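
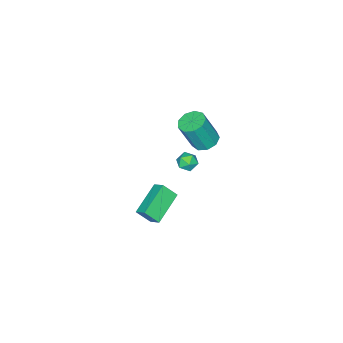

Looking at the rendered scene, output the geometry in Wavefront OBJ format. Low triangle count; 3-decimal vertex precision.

v -1.72 -1.625 0.915
v -1.316 -1.092 0.845
v -0.864 -2.288 0.795
v -0.46 -1.755 0.725
v -0.744 -1.887 1.321
v -1.273 -1.477 1.395
v -0.907 -1.903 0.245
v -1.436 -1.493 0.319
v -0.814 -1.263 0.431
v -0.713 -1.253 1.097
v -1.467 -2.127 0.543
v -1.366 -2.117 1.209
v -4.206 -2.868 -0.396
v -3.554 -3.318 -0.732
v -2.883 -3.802 1.22
v -3.534 -3.352 1.556
v -3.391 -2.759 -0.649
v -2.72 -3.242 1.303
v -3.609 -2.251 -0.448
v -2.938 -2.734 1.504
v -4.107 -2.032 -0.223
v -3.435 -2.515 1.729
v -4.65 -2.204 -0.078
v -3.979 -2.688 1.873
v -4.986 -2.687 -0.083
v -4.314 -3.171 1.869
v -4.956 -3.255 -0.234
v -4.285 -3.739 1.718
v -4.576 -3.642 -0.46
v -3.904 -4.126 1.491
v -4.022 -3.667 -0.657
v -3.35 -4.15 1.295
v 3.641 -0.401 0.101
v 1.797 -0.657 0.885
v 3.754 0.294 0.594
v 1.91 0.039 1.378
v 4.07 -1.039 0.902
v 2.226 -1.294 1.686
v 4.183 -0.343 1.395
v 2.339 -0.599 2.179
f 1 12 6
f 1 6 2
f 1 2 8
f 1 8 11
f 1 11 12
f 2 6 10
f 6 12 5
f 12 11 3
f 11 8 7
f 8 2 9
f 4 10 5
f 4 5 3
f 4 3 7
f 4 7 9
f 4 9 10
f 5 10 6
f 3 5 12
f 7 3 11
f 9 7 8
f 10 9 2
f 14 13 17
f 14 17 15
f 15 17 18
f 15 18 16
f 17 13 19
f 17 19 18
f 18 19 20
f 18 20 16
f 19 13 21
f 19 21 20
f 20 21 22
f 20 22 16
f 21 13 23
f 21 23 22
f 22 23 24
f 22 24 16
f 23 13 25
f 23 25 24
f 24 25 26
f 24 26 16
f 25 13 27
f 25 27 26
f 26 27 28
f 26 28 16
f 27 13 29
f 27 29 28
f 28 29 30
f 28 30 16
f 29 13 31
f 29 31 30
f 30 31 32
f 30 32 16
f 31 13 14
f 31 14 32
f 32 14 15
f 32 15 16
f 34 36 33
f 37 34 33
f 33 36 35
f 35 37 33
f 34 40 36
f 38 34 37
f 38 40 34
f 36 40 35
f 39 37 35
f 35 40 39
f 39 38 37
f 40 38 39



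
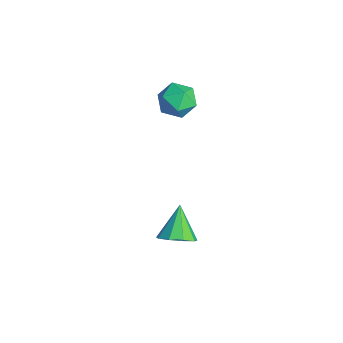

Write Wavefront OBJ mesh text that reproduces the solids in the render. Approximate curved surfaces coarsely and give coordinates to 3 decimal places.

v -3.782 2.901 3.142
v -3.015 3.537 3.769
v -2.465 1.543 2.911
v -1.698 2.179 3.538
v -2.632 1.694 4.066
v -3.446 2.533 4.209
v -2.034 2.547 2.471
v -2.848 3.386 2.614
v -1.935 3.318 3.355
v -2.305 2.792 4.341
v -3.175 2.288 2.339
v -3.545 1.762 3.325
v 1.96 0.715 -3.618
v 2.458 0.102 -2.867
v 0.64 1.405 -2.182
v 2.776 0.775 -2.898
v 2.713 1.42 -3.266
v 2.297 1.735 -3.799
v 1.724 1.573 -4.248
v 1.261 1.008 -4.402
v 1.126 0.307 -4.189
v 1.381 -0.204 -3.709
v 1.907 -0.285 -3.187
f 1 12 6
f 1 6 2
f 1 2 8
f 1 8 11
f 1 11 12
f 2 6 10
f 6 12 5
f 12 11 3
f 11 8 7
f 8 2 9
f 4 10 5
f 4 5 3
f 4 3 7
f 4 7 9
f 4 9 10
f 5 10 6
f 3 5 12
f 7 3 11
f 9 7 8
f 10 9 2
f 14 13 16
f 14 16 15
f 16 13 17
f 16 17 15
f 17 13 18
f 17 18 15
f 18 13 19
f 18 19 15
f 19 13 20
f 19 20 15
f 20 13 21
f 20 21 15
f 21 13 22
f 21 22 15
f 22 13 23
f 22 23 15
f 23 13 14
f 23 14 15



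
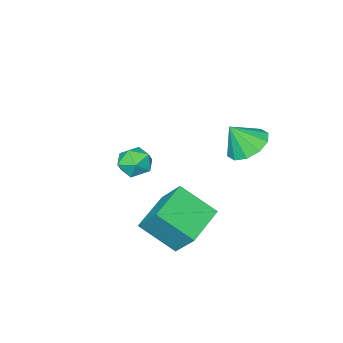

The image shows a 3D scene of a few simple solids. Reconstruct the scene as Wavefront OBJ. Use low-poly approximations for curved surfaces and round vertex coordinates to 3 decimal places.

v -1.536 -2.351 -3.08
v -0.892 -1.68 -3.182
v -0.448 -3.34 -2.718
v 0.196 -2.669 -2.82
v -0.409 -2.631 -2.108
v -1.082 -2.02 -2.332
v -0.258 -3 -3.568
v -0.931 -2.389 -3.792
v -0.102 -2.081 -3.485
v -0.196 -1.853 -2.582
v -1.144 -3.167 -3.318
v -1.238 -2.939 -2.415
v -0.808 1.855 -4.537
v 0.092 0.396 -3.29
v -0.881 3.024 -3.118
v 0.019 1.565 -1.871
v 1.101 2.595 -5.049
v 2.001 1.136 -3.802
v 1.028 3.764 -3.63
v 1.928 2.305 -2.383
v -2.576 2.967 0.439
v -1.846 3.752 0.305
v -1.884 2.533 1.661
v -2.346 3.996 0.674
v -2.934 3.847 0.953
v -3.384 3.361 1.036
v -3.526 2.726 0.89
v -3.305 2.182 0.572
v -2.805 1.938 0.203
v -2.218 2.088 -0.076
v -1.767 2.573 -0.159
v -1.625 3.209 -0.013
f 1 12 6
f 1 6 2
f 1 2 8
f 1 8 11
f 1 11 12
f 2 6 10
f 6 12 5
f 12 11 3
f 11 8 7
f 8 2 9
f 4 10 5
f 4 5 3
f 4 3 7
f 4 7 9
f 4 9 10
f 5 10 6
f 3 5 12
f 7 3 11
f 9 7 8
f 10 9 2
f 14 16 13
f 17 14 13
f 13 16 15
f 15 17 13
f 14 20 16
f 18 14 17
f 18 20 14
f 16 20 15
f 19 17 15
f 15 20 19
f 19 18 17
f 20 18 19
f 22 21 24
f 22 24 23
f 24 21 25
f 24 25 23
f 25 21 26
f 25 26 23
f 26 21 27
f 26 27 23
f 27 21 28
f 27 28 23
f 28 21 29
f 28 29 23
f 29 21 30
f 29 30 23
f 30 21 31
f 30 31 23
f 31 21 32
f 31 32 23
f 32 21 22
f 32 22 23



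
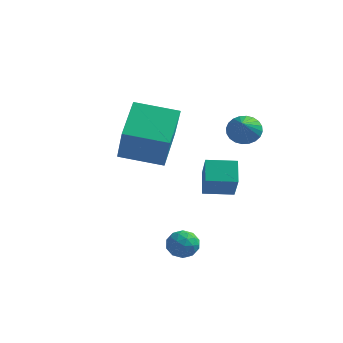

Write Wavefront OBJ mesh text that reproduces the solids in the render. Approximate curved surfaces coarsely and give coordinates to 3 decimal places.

v 2.737 0.88 0.958
v 3.17 1.306 1.326
v 3.083 -0.32 1.942
v 2.93 1.346 1.459
v 2.661 1.314 1.515
v 2.403 1.217 1.487
v 2.196 1.068 1.378
v 2.071 0.891 1.206
v 2.048 0.712 0.995
v 2.13 0.559 0.78
v 2.304 0.454 0.591
v 2.544 0.415 0.458
v 2.813 0.446 0.402
v 3.071 0.544 0.43
v 3.278 0.692 0.539
v 3.402 0.87 0.711
v 3.426 1.049 0.921
v 3.344 1.202 1.137
v 1.839 -1.201 -1.71
v 1.494 -0.367 -1.064
v 2.958 -0.673 -1.795
v 2.613 0.161 -1.149
v 2.267 -1.921 -0.551
v 1.922 -1.087 0.095
v 3.386 -1.393 -0.636
v 3.041 -0.559 0.01
v 1.242 -1.792 -4.241
v 1.873 -2.006 -4.434
v 1.167 -2.654 -3.526
v 1.798 -2.868 -3.719
v 1.727 -2.282 -3.355
v 1.774 -1.749 -3.797
v 1.266 -2.911 -4.163
v 1.313 -2.378 -4.605
v 1.888 -2.698 -4.385
v 2.173 -2.309 -3.886
v 0.867 -2.351 -4.074
v 1.152 -1.962 -3.575
v 1.564 -1.823 -4.401
v 1.476 -2.837 -3.559
v 1.434 -2.492 -3.346
v 1.805 -2.618 -3.459
v 1.506 -1.672 -4.026
v 1.877 -1.798 -4.139
v 1.791 -1.96 -3.505
v 1.163 -2.862 -3.821
v 1.534 -2.988 -3.934
v 1.235 -2.042 -4.501
v 1.606 -2.168 -4.614
v 1.249 -2.7 -4.455
v 1.944 -2.356 -4.485
v 1.9 -2.863 -4.064
v 1.587 -2.888 -4.326
v 1.615 -2.575 -4.585
v 2.111 -2.127 -4.192
v 2.067 -2.634 -3.771
v 2.025 -2.289 -3.558
v 2.053 -1.976 -3.817
v 2.12 -2.534 -4.163
v 0.973 -2.026 -4.189
v 0.929 -2.533 -3.768
v 0.987 -2.684 -4.143
v 1.015 -2.371 -4.402
v 1.14 -1.797 -3.896
v 1.096 -2.304 -3.475
v 1.425 -2.085 -3.375
v 1.453 -1.772 -3.634
v 0.92 -2.126 -3.797
v -2.862 1.262 -1.859
v -3.146 3.011 -0.911
v -1.01 1.772 -2.246
v -1.294 3.521 -1.297
v -2.226 0.359 -0.003
v -2.51 2.108 0.946
v -0.374 0.869 -0.389
v -0.658 2.618 0.559
f 2 1 4
f 2 4 3
f 4 1 5
f 4 5 3
f 5 1 6
f 5 6 3
f 6 1 7
f 6 7 3
f 7 1 8
f 7 8 3
f 8 1 9
f 8 9 3
f 9 1 10
f 9 10 3
f 10 1 11
f 10 11 3
f 11 1 12
f 11 12 3
f 12 1 13
f 12 13 3
f 13 1 14
f 13 14 3
f 14 1 15
f 14 15 3
f 15 1 16
f 15 16 3
f 16 1 17
f 16 17 3
f 17 1 18
f 17 18 3
f 18 1 2
f 18 2 3
f 20 22 19
f 23 20 19
f 19 22 21
f 21 23 19
f 20 26 22
f 24 20 23
f 24 26 20
f 22 26 21
f 25 23 21
f 21 26 25
f 25 24 23
f 26 24 25
f 27 64 43
f 64 38 67
f 43 67 32
f 64 67 43
f 27 43 39
f 43 32 44
f 39 44 28
f 43 44 39
f 27 39 48
f 39 28 49
f 48 49 34
f 39 49 48
f 27 48 60
f 48 34 63
f 60 63 37
f 48 63 60
f 27 60 64
f 60 37 68
f 64 68 38
f 60 68 64
f 28 44 55
f 44 32 58
f 55 58 36
f 44 58 55
f 32 67 45
f 67 38 66
f 45 66 31
f 67 66 45
f 38 68 65
f 68 37 61
f 65 61 29
f 68 61 65
f 37 63 62
f 63 34 50
f 62 50 33
f 63 50 62
f 34 49 54
f 49 28 51
f 54 51 35
f 49 51 54
f 30 56 42
f 56 36 57
f 42 57 31
f 56 57 42
f 30 42 40
f 42 31 41
f 40 41 29
f 42 41 40
f 30 40 47
f 40 29 46
f 47 46 33
f 40 46 47
f 30 47 52
f 47 33 53
f 52 53 35
f 47 53 52
f 30 52 56
f 52 35 59
f 56 59 36
f 52 59 56
f 31 57 45
f 57 36 58
f 45 58 32
f 57 58 45
f 29 41 65
f 41 31 66
f 65 66 38
f 41 66 65
f 33 46 62
f 46 29 61
f 62 61 37
f 46 61 62
f 35 53 54
f 53 33 50
f 54 50 34
f 53 50 54
f 36 59 55
f 59 35 51
f 55 51 28
f 59 51 55
f 70 72 69
f 73 70 69
f 69 72 71
f 71 73 69
f 70 76 72
f 74 70 73
f 74 76 70
f 72 76 71
f 75 73 71
f 71 76 75
f 75 74 73
f 76 74 75



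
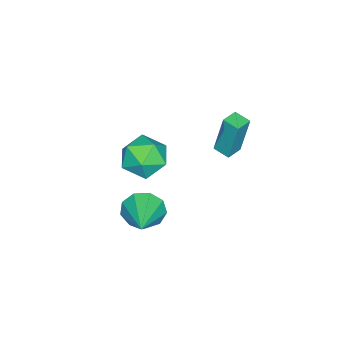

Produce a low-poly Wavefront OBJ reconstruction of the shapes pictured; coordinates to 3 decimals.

v 2.051 1.682 -0.589
v 2.558 1.262 -1.368
v 3.769 2.458 0.109
v 2.34 1.901 -1.543
v 1.987 2.438 -1.271
v 1.664 2.621 -0.68
v 1.522 2.365 -0.047
v 1.628 1.789 0.332
v 1.932 1.163 0.281
v 2.292 0.78 -0.178
v 2.539 0.819 -0.83
v -3.338 3.069 0.162
v -3.465 3.448 2.306
v -3.139 3.885 0.03
v -3.266 4.263 2.173
v -2.494 2.877 0.247
v -2.621 3.255 2.39
v -2.295 3.692 0.114
v -2.422 4.071 2.258
v 1.082 2.062 1.849
v 1.625 2.571 2.748
v 1.375 0.369 2.632
v 1.918 0.878 3.531
v 0.767 1.016 3.39
v 0.587 2.063 2.905
v 2.413 0.877 2.475
v 2.233 1.924 1.99
v 2.448 1.839 3.134
v 1.43 1.925 3.7
v 1.57 1.015 1.68
v 0.552 1.101 2.246
f 2 1 4
f 2 4 3
f 4 1 5
f 4 5 3
f 5 1 6
f 5 6 3
f 6 1 7
f 6 7 3
f 7 1 8
f 7 8 3
f 8 1 9
f 8 9 3
f 9 1 10
f 9 10 3
f 10 1 11
f 10 11 3
f 11 1 2
f 11 2 3
f 13 15 12
f 16 13 12
f 12 15 14
f 14 16 12
f 13 19 15
f 17 13 16
f 17 19 13
f 15 19 14
f 18 16 14
f 14 19 18
f 18 17 16
f 19 17 18
f 20 31 25
f 20 25 21
f 20 21 27
f 20 27 30
f 20 30 31
f 21 25 29
f 25 31 24
f 31 30 22
f 30 27 26
f 27 21 28
f 23 29 24
f 23 24 22
f 23 22 26
f 23 26 28
f 23 28 29
f 24 29 25
f 22 24 31
f 26 22 30
f 28 26 27
f 29 28 21



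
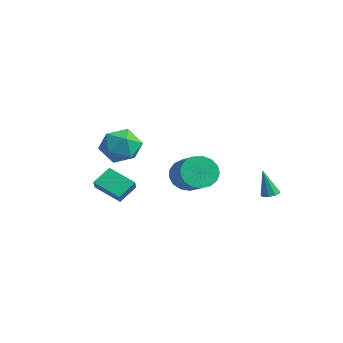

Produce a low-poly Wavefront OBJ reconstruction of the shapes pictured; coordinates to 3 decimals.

v -1.575 -2.862 2.733
v -0.657 -2.4 3.329
v -0.383 -3.42 1.331
v 0.535 -2.958 1.927
v -0.02 -3.923 2.344
v -0.756 -3.578 3.21
v -0.284 -2.242 1.45
v -1.02 -1.897 2.316
v 0.141 -2.017 2.536
v 0.304 -3.056 3.089
v -1.344 -2.764 1.571
v -1.181 -3.803 2.124
v -1.609 -2.304 -2.09
v -2.961 -2.999 -1.375
v -1.752 -1.275 -1.359
v -3.104 -1.971 -0.644
v -1.096 -2.669 -1.476
v -2.448 -3.365 -0.761
v -1.239 -1.641 -0.745
v -2.591 -2.336 -0.03
v 2.508 4.082 -1.538
v 2.866 3.719 -1.54
v 2.212 3.778 0.078
v 3.008 4.026 -1.457
v 2.916 4.36 -1.411
v 2.632 4.563 -1.425
v 2.291 4.541 -1.491
v 2.05 4.304 -1.58
v 2.024 3.963 -1.648
v 2.224 3.677 -1.665
v 2.556 3.581 -1.623
v -3.414 3.011 -2.006
v -2.881 3.319 -2.906
v -1.233 2.957 -2.054
v -1.766 2.649 -1.154
v -2.927 3.76 -2.63
v -1.279 3.398 -1.779
v -3.084 4.029 -2.212
v -1.436 3.667 -1.36
v -3.316 4.065 -1.747
v -1.669 3.703 -0.895
v -3.572 3.86 -1.341
v -1.924 3.498 -0.489
v -3.79 3.46 -1.087
v -2.143 3.098 -0.235
v -3.923 2.957 -1.044
v -2.275 2.595 -0.192
v -3.939 2.467 -1.221
v -2.291 2.105 -0.369
v -3.835 2.101 -1.578
v -2.187 1.739 -0.726
v -3.634 1.944 -2.033
v -1.986 1.582 -1.181
v -3.383 2.031 -2.482
v -1.735 1.669 -1.63
v -3.139 2.343 -2.822
v -1.491 1.981 -1.97
v -2.958 2.807 -2.975
v -1.31 2.446 -2.123
f 1 12 6
f 1 6 2
f 1 2 8
f 1 8 11
f 1 11 12
f 2 6 10
f 6 12 5
f 12 11 3
f 11 8 7
f 8 2 9
f 4 10 5
f 4 5 3
f 4 3 7
f 4 7 9
f 4 9 10
f 5 10 6
f 3 5 12
f 7 3 11
f 9 7 8
f 10 9 2
f 14 16 13
f 17 14 13
f 13 16 15
f 15 17 13
f 14 20 16
f 18 14 17
f 18 20 14
f 16 20 15
f 19 17 15
f 15 20 19
f 19 18 17
f 20 18 19
f 22 21 24
f 22 24 23
f 24 21 25
f 24 25 23
f 25 21 26
f 25 26 23
f 26 21 27
f 26 27 23
f 27 21 28
f 27 28 23
f 28 21 29
f 28 29 23
f 29 21 30
f 29 30 23
f 30 21 31
f 30 31 23
f 31 21 22
f 31 22 23
f 33 32 36
f 33 36 34
f 34 36 37
f 34 37 35
f 36 32 38
f 36 38 37
f 37 38 39
f 37 39 35
f 38 32 40
f 38 40 39
f 39 40 41
f 39 41 35
f 40 32 42
f 40 42 41
f 41 42 43
f 41 43 35
f 42 32 44
f 42 44 43
f 43 44 45
f 43 45 35
f 44 32 46
f 44 46 45
f 45 46 47
f 45 47 35
f 46 32 48
f 46 48 47
f 47 48 49
f 47 49 35
f 48 32 50
f 48 50 49
f 49 50 51
f 49 51 35
f 50 32 52
f 50 52 51
f 51 52 53
f 51 53 35
f 52 32 54
f 52 54 53
f 53 54 55
f 53 55 35
f 54 32 56
f 54 56 55
f 55 56 57
f 55 57 35
f 56 32 58
f 56 58 57
f 57 58 59
f 57 59 35
f 58 32 33
f 58 33 59
f 59 33 34
f 59 34 35



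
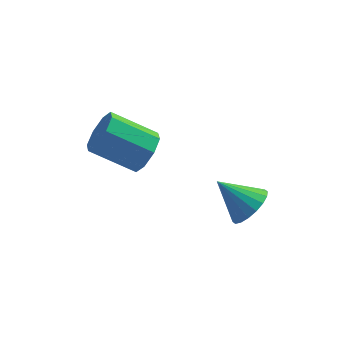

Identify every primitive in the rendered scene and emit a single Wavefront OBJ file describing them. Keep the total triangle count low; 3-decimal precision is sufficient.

v -2.936 -0.434 0.909
v -2.436 0.163 1.379
v -4.064 0.752 2.362
v -4.564 0.154 1.891
v -2.693 0.435 0.791
v -4.32 1.023 1.774
v -3.092 0.197 0.272
v -4.72 0.786 1.255
v -3.4 -0.41 0.126
v -5.028 0.178 1.109
v -3.436 -1.032 0.438
v -5.064 -0.443 1.421
v -3.18 -1.303 1.026
v -4.807 -0.715 2.009
v -2.78 -1.066 1.545
v -4.408 -0.477 2.528
v -2.472 -0.458 1.691
v -4.1 0.13 2.674
v 0.225 -3.461 0.3
v 0.704 -2.711 0.315
v -0.845 -2.799 1.32
v 0.454 -2.65 0.014
v 0.159 -2.75 -0.231
v -0.122 -2.991 -0.371
v -0.335 -3.325 -0.377
v -0.437 -3.686 -0.25
v -0.408 -4.002 -0.013
v -0.253 -4.211 0.285
v -0.004 -4.272 0.587
v 0.291 -4.172 0.831
v 0.573 -3.931 0.971
v 0.786 -3.598 0.978
v 0.888 -3.237 0.85
v 0.859 -2.92 0.614
f 2 1 5
f 2 5 3
f 3 5 6
f 3 6 4
f 5 1 7
f 5 7 6
f 6 7 8
f 6 8 4
f 7 1 9
f 7 9 8
f 8 9 10
f 8 10 4
f 9 1 11
f 9 11 10
f 10 11 12
f 10 12 4
f 11 1 13
f 11 13 12
f 12 13 14
f 12 14 4
f 13 1 15
f 13 15 14
f 14 15 16
f 14 16 4
f 15 1 17
f 15 17 16
f 16 17 18
f 16 18 4
f 17 1 2
f 17 2 18
f 18 2 3
f 18 3 4
f 20 19 22
f 20 22 21
f 22 19 23
f 22 23 21
f 23 19 24
f 23 24 21
f 24 19 25
f 24 25 21
f 25 19 26
f 25 26 21
f 26 19 27
f 26 27 21
f 27 19 28
f 27 28 21
f 28 19 29
f 28 29 21
f 29 19 30
f 29 30 21
f 30 19 31
f 30 31 21
f 31 19 32
f 31 32 21
f 32 19 33
f 32 33 21
f 33 19 34
f 33 34 21
f 34 19 20
f 34 20 21



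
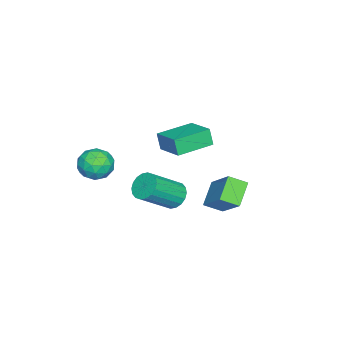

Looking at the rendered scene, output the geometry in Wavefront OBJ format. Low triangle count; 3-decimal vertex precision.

v -3.982 -0.661 -2.977
v -4.127 -0.904 -2.059
v -3.024 0.58 -2.497
v -3.169 0.338 -1.58
v -2.451 -1.818 -3.04
v -2.596 -2.06 -2.123
v -1.493 -0.576 -2.561
v -1.638 -0.819 -1.643
v 1.897 -3.019 -1.448
v 2.387 -2.27 -1.576
v 2.873 -3.49 -0.464
v 3.363 -2.741 -0.592
v 2.558 -2.69 -0.184
v 1.955 -2.399 -0.792
v 3.305 -3.361 -1.248
v 2.702 -3.07 -1.856
v 3.258 -2.482 -1.452
v 2.796 -2.067 -0.795
v 2.464 -3.693 -1.245
v 2.002 -3.278 -0.588
v 2.056 -2.603 -1.598
v 3.204 -3.157 -0.442
v 2.73 -3.127 -0.202
v 3.019 -2.687 -0.278
v 1.802 -2.679 -1.137
v 2.09 -2.239 -1.212
v 2.191 -2.485 -0.395
v 3.17 -3.521 -0.828
v 3.458 -3.081 -0.903
v 2.241 -3.073 -1.762
v 2.53 -2.633 -1.838
v 3.069 -3.275 -1.645
v 2.856 -2.287 -1.601
v 3.43 -2.564 -1.023
v 3.396 -2.929 -1.408
v 3.041 -2.758 -1.765
v 2.585 -2.043 -1.214
v 3.158 -2.32 -0.636
v 2.685 -2.29 -0.396
v 2.331 -2.119 -0.754
v 3.096 -2.168 -1.142
v 2.102 -3.44 -1.404
v 2.675 -3.717 -0.826
v 2.929 -3.641 -1.286
v 2.575 -3.47 -1.644
v 1.83 -3.196 -1.017
v 2.404 -3.473 -0.439
v 2.219 -3.002 -0.275
v 1.864 -2.831 -0.632
v 2.164 -3.592 -0.898
v -0.927 1.271 -3.552
v 0.112 2.425 -2.153
v -1.252 2.096 -3.991
v -0.214 3.251 -2.593
v 0.174 1.269 -4.367
v 1.212 2.424 -2.969
v -0.152 2.095 -4.807
v 0.887 3.249 -3.408
v 1.223 0.267 -3.247
v 1.731 0.811 -3.344
v 2.965 -0.124 -2.109
v 2.457 -0.667 -2.013
v 1.553 0.92 -3.083
v 2.788 -0.014 -1.849
v 1.31 0.901 -2.855
v 2.545 -0.034 -1.621
v 1.05 0.756 -2.705
v 2.284 -0.179 -1.47
v 0.824 0.514 -2.662
v 2.058 -0.421 -1.427
v 0.677 0.223 -2.735
v 1.911 -0.711 -1.5
v 0.638 -0.059 -2.909
v 1.872 -0.993 -1.675
v 0.715 -0.276 -3.151
v 1.949 -1.211 -1.916
v 0.892 -0.386 -3.411
v 2.127 -1.32 -2.177
v 1.135 -0.366 -3.639
v 2.37 -1.301 -2.405
v 1.396 -0.221 -3.79
v 2.63 -1.156 -2.555
v 1.622 0.021 -3.833
v 2.856 -0.914 -2.598
v 1.769 0.311 -3.76
v 3.003 -0.623 -2.525
v 1.808 0.593 -3.585
v 3.042 -0.341 -2.351
f 2 4 1
f 5 2 1
f 1 4 3
f 3 5 1
f 2 8 4
f 6 2 5
f 6 8 2
f 4 8 3
f 7 5 3
f 3 8 7
f 7 6 5
f 8 6 7
f 9 46 25
f 46 20 49
f 25 49 14
f 46 49 25
f 9 25 21
f 25 14 26
f 21 26 10
f 25 26 21
f 9 21 30
f 21 10 31
f 30 31 16
f 21 31 30
f 9 30 42
f 30 16 45
f 42 45 19
f 30 45 42
f 9 42 46
f 42 19 50
f 46 50 20
f 42 50 46
f 10 26 37
f 26 14 40
f 37 40 18
f 26 40 37
f 14 49 27
f 49 20 48
f 27 48 13
f 49 48 27
f 20 50 47
f 50 19 43
f 47 43 11
f 50 43 47
f 19 45 44
f 45 16 32
f 44 32 15
f 45 32 44
f 16 31 36
f 31 10 33
f 36 33 17
f 31 33 36
f 12 38 24
f 38 18 39
f 24 39 13
f 38 39 24
f 12 24 22
f 24 13 23
f 22 23 11
f 24 23 22
f 12 22 29
f 22 11 28
f 29 28 15
f 22 28 29
f 12 29 34
f 29 15 35
f 34 35 17
f 29 35 34
f 12 34 38
f 34 17 41
f 38 41 18
f 34 41 38
f 13 39 27
f 39 18 40
f 27 40 14
f 39 40 27
f 11 23 47
f 23 13 48
f 47 48 20
f 23 48 47
f 15 28 44
f 28 11 43
f 44 43 19
f 28 43 44
f 17 35 36
f 35 15 32
f 36 32 16
f 35 32 36
f 18 41 37
f 41 17 33
f 37 33 10
f 41 33 37
f 52 54 51
f 55 52 51
f 51 54 53
f 53 55 51
f 52 58 54
f 56 52 55
f 56 58 52
f 54 58 53
f 57 55 53
f 53 58 57
f 57 56 55
f 58 56 57
f 60 59 63
f 60 63 61
f 61 63 64
f 61 64 62
f 63 59 65
f 63 65 64
f 64 65 66
f 64 66 62
f 65 59 67
f 65 67 66
f 66 67 68
f 66 68 62
f 67 59 69
f 67 69 68
f 68 69 70
f 68 70 62
f 69 59 71
f 69 71 70
f 70 71 72
f 70 72 62
f 71 59 73
f 71 73 72
f 72 73 74
f 72 74 62
f 73 59 75
f 73 75 74
f 74 75 76
f 74 76 62
f 75 59 77
f 75 77 76
f 76 77 78
f 76 78 62
f 77 59 79
f 77 79 78
f 78 79 80
f 78 80 62
f 79 59 81
f 79 81 80
f 80 81 82
f 80 82 62
f 81 59 83
f 81 83 82
f 82 83 84
f 82 84 62
f 83 59 85
f 83 85 84
f 84 85 86
f 84 86 62
f 85 59 87
f 85 87 86
f 86 87 88
f 86 88 62
f 87 59 60
f 87 60 88
f 88 60 61
f 88 61 62



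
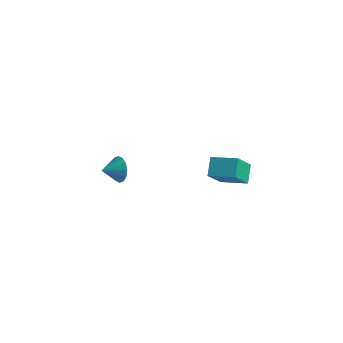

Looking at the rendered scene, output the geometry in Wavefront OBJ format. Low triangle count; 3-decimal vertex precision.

v 3.086 1.736 2.538
v 3.252 0.403 3.966
v 2.619 2.556 3.358
v 2.785 1.223 4.786
v 4.555 2.257 2.854
v 4.721 0.924 4.282
v 4.088 3.077 3.674
v 4.254 1.744 5.102
v -3.689 1.035 0.525
v -3.199 1.074 1.291
v -4.091 0.025 0.835
v -3.612 1.273 1.4
v -4.045 1.407 1.275
v -4.384 1.442 0.948
v -4.535 1.368 0.509
v -4.461 1.204 0.074
v -4.179 0.995 -0.241
v -3.766 0.797 -0.35
v -3.332 0.662 -0.225
v -2.994 0.627 0.101
v -2.842 0.702 0.541
v -2.917 0.865 0.976
f 2 4 1
f 5 2 1
f 1 4 3
f 3 5 1
f 2 8 4
f 6 2 5
f 6 8 2
f 4 8 3
f 7 5 3
f 3 8 7
f 7 6 5
f 8 6 7
f 10 9 12
f 10 12 11
f 12 9 13
f 12 13 11
f 13 9 14
f 13 14 11
f 14 9 15
f 14 15 11
f 15 9 16
f 15 16 11
f 16 9 17
f 16 17 11
f 17 9 18
f 17 18 11
f 18 9 19
f 18 19 11
f 19 9 20
f 19 20 11
f 20 9 21
f 20 21 11
f 21 9 22
f 21 22 11
f 22 9 10
f 22 10 11



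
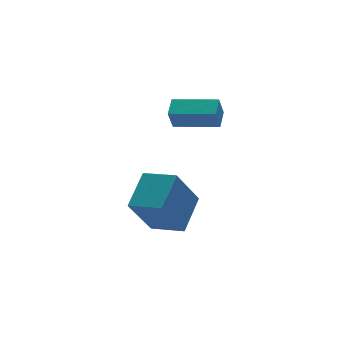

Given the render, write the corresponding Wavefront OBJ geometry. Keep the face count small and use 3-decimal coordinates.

v 1.638 -0.534 -4.525
v 0.585 -0.774 -2.759
v 0.831 0.614 -4.85
v -0.222 0.374 -3.085
v 2.762 0.486 -3.715
v 1.709 0.246 -1.95
v 1.955 1.634 -4.041
v 0.902 1.394 -2.275
v 2.134 1.373 -0.079
v 1.839 1.203 0.787
v 2.622 2.017 0.214
v 2.327 1.847 1.08
v 3.493 0.233 0.16
v 3.198 0.063 1.026
v 3.981 0.877 0.453
v 3.686 0.707 1.319
f 2 4 1
f 5 2 1
f 1 4 3
f 3 5 1
f 2 8 4
f 6 2 5
f 6 8 2
f 4 8 3
f 7 5 3
f 3 8 7
f 7 6 5
f 8 6 7
f 10 12 9
f 13 10 9
f 9 12 11
f 11 13 9
f 10 16 12
f 14 10 13
f 14 16 10
f 12 16 11
f 15 13 11
f 11 16 15
f 15 14 13
f 16 14 15



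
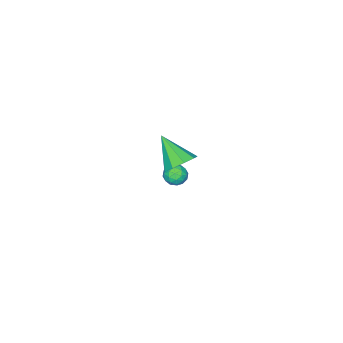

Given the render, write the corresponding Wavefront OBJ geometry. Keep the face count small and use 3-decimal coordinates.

v -1.749 -3.516 -3.074
v -1.103 -3.437 -2.806
v -1.457 -4.543 -3.474
v -0.811 -4.464 -3.206
v -1.362 -4.547 -2.776
v -1.543 -3.912 -2.529
v -1.017 -4.068 -3.751
v -1.198 -3.433 -3.504
v -0.65 -3.778 -3.225
v -0.863 -4.074 -2.622
v -1.697 -3.906 -3.658
v -1.91 -4.202 -3.055
v -1.452 -3.387 -2.904
v -1.108 -4.593 -3.376
v -1.433 -4.642 -3.123
v -1.053 -4.596 -2.965
v -1.71 -3.666 -2.742
v -1.33 -3.619 -2.584
v -1.483 -4.272 -2.567
v -1.23 -4.361 -3.696
v -0.85 -4.314 -3.538
v -1.507 -3.384 -3.315
v -1.127 -3.338 -3.157
v -1.077 -3.708 -3.713
v -0.805 -3.54 -2.993
v -0.634 -4.144 -3.229
v -0.755 -3.911 -3.549
v -0.861 -3.538 -3.404
v -0.931 -3.714 -2.639
v -0.759 -4.318 -2.875
v -1.084 -4.366 -2.622
v -1.19 -3.994 -2.476
v -0.665 -3.915 -2.885
v -1.801 -3.662 -3.405
v -1.629 -4.266 -3.641
v -1.37 -3.986 -3.804
v -1.476 -3.614 -3.658
v -1.926 -3.836 -3.051
v -1.755 -4.44 -3.287
v -1.699 -4.442 -2.876
v -1.805 -4.069 -2.731
v -1.895 -4.065 -3.395
v 3.47 0.315 3.259
v 4.292 0.513 3.621
v 3.25 -1.075 4.521
v 3.843 0.847 3.91
v 3.22 0.931 3.894
v 2.713 0.727 3.582
v 2.561 0.33 3.118
v 2.833 -0.074 2.72
v 3.404 -0.296 2.575
v 4.005 -0.233 2.749
v 4.356 0.087 3.162
f 1 38 17
f 38 12 41
f 17 41 6
f 38 41 17
f 1 17 13
f 17 6 18
f 13 18 2
f 17 18 13
f 1 13 22
f 13 2 23
f 22 23 8
f 13 23 22
f 1 22 34
f 22 8 37
f 34 37 11
f 22 37 34
f 1 34 38
f 34 11 42
f 38 42 12
f 34 42 38
f 2 18 29
f 18 6 32
f 29 32 10
f 18 32 29
f 6 41 19
f 41 12 40
f 19 40 5
f 41 40 19
f 12 42 39
f 42 11 35
f 39 35 3
f 42 35 39
f 11 37 36
f 37 8 24
f 36 24 7
f 37 24 36
f 8 23 28
f 23 2 25
f 28 25 9
f 23 25 28
f 4 30 16
f 30 10 31
f 16 31 5
f 30 31 16
f 4 16 14
f 16 5 15
f 14 15 3
f 16 15 14
f 4 14 21
f 14 3 20
f 21 20 7
f 14 20 21
f 4 21 26
f 21 7 27
f 26 27 9
f 21 27 26
f 4 26 30
f 26 9 33
f 30 33 10
f 26 33 30
f 5 31 19
f 31 10 32
f 19 32 6
f 31 32 19
f 3 15 39
f 15 5 40
f 39 40 12
f 15 40 39
f 7 20 36
f 20 3 35
f 36 35 11
f 20 35 36
f 9 27 28
f 27 7 24
f 28 24 8
f 27 24 28
f 10 33 29
f 33 9 25
f 29 25 2
f 33 25 29
f 44 43 46
f 44 46 45
f 46 43 47
f 46 47 45
f 47 43 48
f 47 48 45
f 48 43 49
f 48 49 45
f 49 43 50
f 49 50 45
f 50 43 51
f 50 51 45
f 51 43 52
f 51 52 45
f 52 43 53
f 52 53 45
f 53 43 44
f 53 44 45



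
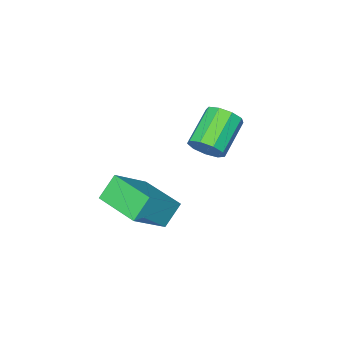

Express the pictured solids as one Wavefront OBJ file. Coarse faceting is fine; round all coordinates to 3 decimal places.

v 1.756 -0.363 -4.025
v 3.276 -0.404 -2.773
v 1.821 1.636 -4.04
v 3.342 1.595 -2.788
v 2.518 -0.395 -4.952
v 4.039 -0.436 -3.7
v 2.584 1.604 -4.967
v 4.104 1.563 -3.715
v 1.611 2.733 -0.334
v 1.984 2.812 0.312
v 0.581 2.327 1.18
v 0.209 2.247 0.534
v 1.754 3.253 0.186
v 0.351 2.768 1.055
v 1.457 3.451 -0.183
v 0.054 2.966 0.686
v 1.233 3.312 -0.622
v -0.17 2.827 0.246
v 1.185 2.903 -0.928
v -0.218 2.417 -0.059
v 1.337 2.413 -0.955
v -0.066 1.928 -0.086
v 1.618 2.073 -0.692
v 0.215 1.588 0.176
v 1.895 2.042 -0.262
v 0.492 1.557 0.607
v 2.04 2.334 0.135
v 0.637 1.849 1.003
f 2 4 1
f 5 2 1
f 1 4 3
f 3 5 1
f 2 8 4
f 6 2 5
f 6 8 2
f 4 8 3
f 7 5 3
f 3 8 7
f 7 6 5
f 8 6 7
f 10 9 13
f 10 13 11
f 11 13 14
f 11 14 12
f 13 9 15
f 13 15 14
f 14 15 16
f 14 16 12
f 15 9 17
f 15 17 16
f 16 17 18
f 16 18 12
f 17 9 19
f 17 19 18
f 18 19 20
f 18 20 12
f 19 9 21
f 19 21 20
f 20 21 22
f 20 22 12
f 21 9 23
f 21 23 22
f 22 23 24
f 22 24 12
f 23 9 25
f 23 25 24
f 24 25 26
f 24 26 12
f 25 9 27
f 25 27 26
f 26 27 28
f 26 28 12
f 27 9 10
f 27 10 28
f 28 10 11
f 28 11 12



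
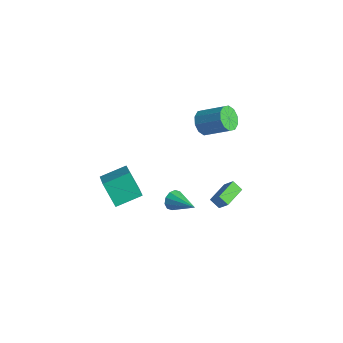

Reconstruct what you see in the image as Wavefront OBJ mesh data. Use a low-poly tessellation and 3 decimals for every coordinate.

v -0.376 1.099 3.189
v 0.186 1.085 2.447
v 1.637 1.887 3.53
v 1.076 1.901 4.271
v -0.094 1.587 2.449
v 1.357 2.389 3.532
v -0.481 1.903 2.734
v 0.97 2.705 3.816
v -0.827 1.912 3.192
v 0.624 2.714 4.275
v -1.001 1.61 3.649
v 0.45 2.412 4.732
v -0.937 1.113 3.93
v 0.514 1.915 5.013
v -0.657 0.611 3.928
v 0.794 1.413 5.011
v -0.27 0.295 3.644
v 1.181 1.097 4.726
v 0.076 0.286 3.185
v 1.527 1.088 4.268
v 0.25 0.588 2.728
v 1.701 1.39 3.811
v -5.552 -3.148 -3.924
v -4.062 -4.091 -2.746
v -4.911 -1.456 -3.38
v -3.421 -2.398 -2.203
v -4.339 -3.122 -5.437
v -2.849 -4.064 -4.26
v -3.698 -1.429 -4.894
v -2.208 -2.372 -3.716
v 1.778 0.567 -3.86
v 1.147 0.361 -3.329
v 1.352 2.157 -3.747
v 0.721 1.951 -3.216
v 2.459 0.689 -3.004
v 1.828 0.483 -2.473
v 2.033 2.279 -2.891
v 1.402 2.073 -2.36
v 2.634 -3.963 1.232
v 2.882 -4.301 0.646
v 4.406 -3.837 1.908
v 2.883 -3.863 0.563
v 2.789 -3.464 0.736
v 2.636 -3.255 1.098
v 2.482 -3.317 1.511
v 2.387 -3.625 1.817
v 2.386 -4.062 1.9
v 2.48 -4.462 1.728
v 2.633 -4.67 1.366
v 2.787 -4.609 0.953
f 2 1 5
f 2 5 3
f 3 5 6
f 3 6 4
f 5 1 7
f 5 7 6
f 6 7 8
f 6 8 4
f 7 1 9
f 7 9 8
f 8 9 10
f 8 10 4
f 9 1 11
f 9 11 10
f 10 11 12
f 10 12 4
f 11 1 13
f 11 13 12
f 12 13 14
f 12 14 4
f 13 1 15
f 13 15 14
f 14 15 16
f 14 16 4
f 15 1 17
f 15 17 16
f 16 17 18
f 16 18 4
f 17 1 19
f 17 19 18
f 18 19 20
f 18 20 4
f 19 1 21
f 19 21 20
f 20 21 22
f 20 22 4
f 21 1 2
f 21 2 22
f 22 2 3
f 22 3 4
f 24 26 23
f 27 24 23
f 23 26 25
f 25 27 23
f 24 30 26
f 28 24 27
f 28 30 24
f 26 30 25
f 29 27 25
f 25 30 29
f 29 28 27
f 30 28 29
f 32 34 31
f 35 32 31
f 31 34 33
f 33 35 31
f 32 38 34
f 36 32 35
f 36 38 32
f 34 38 33
f 37 35 33
f 33 38 37
f 37 36 35
f 38 36 37
f 40 39 42
f 40 42 41
f 42 39 43
f 42 43 41
f 43 39 44
f 43 44 41
f 44 39 45
f 44 45 41
f 45 39 46
f 45 46 41
f 46 39 47
f 46 47 41
f 47 39 48
f 47 48 41
f 48 39 49
f 48 49 41
f 49 39 50
f 49 50 41
f 50 39 40
f 50 40 41



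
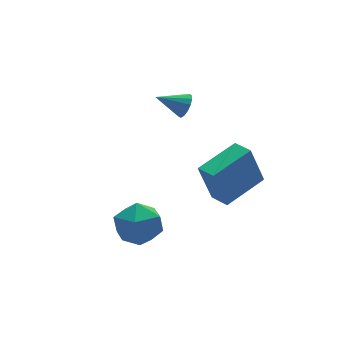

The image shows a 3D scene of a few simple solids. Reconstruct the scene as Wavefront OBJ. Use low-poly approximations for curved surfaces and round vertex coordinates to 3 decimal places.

v 0.203 -2.038 -2.502
v -0.362 -1.855 -0.571
v 0.059 -1.078 -2.634
v -0.506 -0.895 -0.704
v 2.186 -1.665 -1.956
v 1.621 -1.482 -0.026
v 2.042 -0.705 -2.089
v 1.477 -0.522 -0.158
v 0.212 1.362 1.42
v 0.586 1.664 1.827
v -0.872 1.898 2.02
v 0.55 1.87 1.577
v 0.423 1.94 1.285
v 0.24 1.856 1.029
v 0.049 1.639 0.878
v -0.098 1.348 0.872
v -0.162 1.061 1.013
v -0.126 0.854 1.263
v 0.001 0.784 1.555
v 0.184 0.869 1.811
v 0.375 1.086 1.962
v 0.522 1.376 1.968
v -4.27 -0.945 -3.062
v -3.601 -0.474 -2.259
v -3.639 -2.626 -2.601
v -2.97 -2.155 -1.798
v -4.109 -2.156 -1.667
v -4.499 -1.117 -1.952
v -2.741 -1.983 -2.908
v -3.131 -0.944 -3.193
v -2.657 -1.115 -2.164
v -3.502 -1.222 -1.397
v -3.738 -1.878 -3.463
v -4.583 -1.985 -2.696
f 2 4 1
f 5 2 1
f 1 4 3
f 3 5 1
f 2 8 4
f 6 2 5
f 6 8 2
f 4 8 3
f 7 5 3
f 3 8 7
f 7 6 5
f 8 6 7
f 10 9 12
f 10 12 11
f 12 9 13
f 12 13 11
f 13 9 14
f 13 14 11
f 14 9 15
f 14 15 11
f 15 9 16
f 15 16 11
f 16 9 17
f 16 17 11
f 17 9 18
f 17 18 11
f 18 9 19
f 18 19 11
f 19 9 20
f 19 20 11
f 20 9 21
f 20 21 11
f 21 9 22
f 21 22 11
f 22 9 10
f 22 10 11
f 23 34 28
f 23 28 24
f 23 24 30
f 23 30 33
f 23 33 34
f 24 28 32
f 28 34 27
f 34 33 25
f 33 30 29
f 30 24 31
f 26 32 27
f 26 27 25
f 26 25 29
f 26 29 31
f 26 31 32
f 27 32 28
f 25 27 34
f 29 25 33
f 31 29 30
f 32 31 24



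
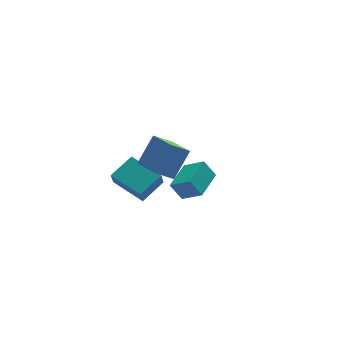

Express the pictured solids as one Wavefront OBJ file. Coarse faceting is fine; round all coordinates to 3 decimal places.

v -2.116 -4.378 2.851
v -1.036 -3.76 4.286
v -2.438 -2.582 2.32
v -1.358 -1.964 3.756
v -1.102 -4.416 2.104
v -0.022 -3.798 3.54
v -1.424 -2.62 1.574
v -0.344 -2.002 3.009
v 2.169 0.117 -3.843
v 1.595 0.51 -2.816
v 1.336 1.029 -4.658
v 0.762 1.422 -3.631
v 3.538 1.558 -3.629
v 2.964 1.951 -2.602
v 2.705 2.47 -4.444
v 2.131 2.863 -3.417
v -1.544 -0.705 -2.587
v -1.816 -1.149 -1.596
v -2.61 1.08 -2.081
v -2.883 0.636 -1.09
v -0.137 -0.056 -1.91
v -0.41 -0.5 -0.919
v -1.204 1.729 -1.404
v -1.476 1.285 -0.413
f 2 4 1
f 5 2 1
f 1 4 3
f 3 5 1
f 2 8 4
f 6 2 5
f 6 8 2
f 4 8 3
f 7 5 3
f 3 8 7
f 7 6 5
f 8 6 7
f 10 12 9
f 13 10 9
f 9 12 11
f 11 13 9
f 10 16 12
f 14 10 13
f 14 16 10
f 12 16 11
f 15 13 11
f 11 16 15
f 15 14 13
f 16 14 15
f 18 20 17
f 21 18 17
f 17 20 19
f 19 21 17
f 18 24 20
f 22 18 21
f 22 24 18
f 20 24 19
f 23 21 19
f 19 24 23
f 23 22 21
f 24 22 23



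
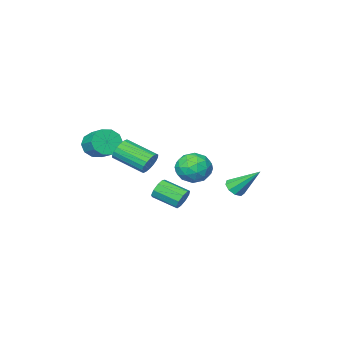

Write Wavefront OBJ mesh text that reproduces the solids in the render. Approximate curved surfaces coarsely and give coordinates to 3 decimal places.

v -4.716 -2.253 -3.342
v -4.093 -2.018 -2.542
v -3.567 -3.342 -3.918
v -2.944 -3.107 -3.118
v -3.828 -3.63 -2.952
v -4.538 -2.957 -2.596
v -3.122 -2.403 -3.864
v -3.832 -1.73 -3.508
v -3.107 -2.11 -2.865
v -3.544 -2.869 -2.301
v -4.116 -2.491 -4.159
v -4.553 -3.25 -3.595
v -4.505 -2.04 -2.892
v -3.155 -3.32 -3.568
v -3.674 -3.628 -3.471
v -3.308 -3.489 -3.001
v -4.767 -2.592 -2.923
v -4.401 -2.454 -2.453
v -4.245 -3.401 -2.694
v -3.259 -2.906 -4.007
v -2.893 -2.768 -3.537
v -4.352 -1.871 -3.459
v -3.986 -1.732 -2.989
v -3.415 -1.959 -3.766
v -3.56 -1.956 -2.611
v -2.884 -2.596 -2.95
v -2.989 -2.182 -3.388
v -3.406 -1.787 -3.179
v -3.816 -2.402 -2.28
v -3.141 -3.042 -2.618
v -3.661 -3.349 -2.521
v -4.078 -2.954 -2.312
v -3.237 -2.456 -2.469
v -4.519 -2.318 -3.842
v -3.844 -2.958 -4.18
v -3.582 -2.406 -4.148
v -3.999 -2.011 -3.939
v -4.776 -2.764 -3.51
v -4.1 -3.404 -3.849
v -4.254 -3.573 -3.281
v -4.671 -3.178 -3.072
v -4.423 -2.904 -3.991
v -3.251 1.694 -2.966
v -3.017 1.33 -2.535
v -3.909 2.846 -1.634
v -2.736 1.619 -2.647
v -2.697 1.943 -2.907
v -2.917 2.15 -3.195
v -3.293 2.144 -3.376
v -3.649 1.927 -3.365
v -3.819 1.601 -3.167
v -3.723 1.319 -2.875
v -3.406 1.212 -2.626
v 2.029 -2.487 -0.253
v 2.556 -2.817 0.281
v 2.698 -1.643 0.868
v 2.171 -1.313 0.333
v 2.821 -2.65 -0.117
v 2.963 -1.476 0.469
v 2.784 -2.421 -0.567
v 2.925 -1.247 0.019
v 2.458 -2.217 -0.898
v 2.6 -1.043 -0.311
v 1.969 -2.116 -0.982
v 2.11 -0.942 -0.395
v 1.502 -2.157 -0.788
v 1.644 -0.983 -0.201
v 1.237 -2.324 -0.389
v 1.379 -1.15 0.197
v 1.275 -2.553 0.061
v 1.416 -1.379 0.647
v 1.6 -2.757 0.391
v 1.742 -1.583 0.978
v 2.09 -2.858 0.475
v 2.231 -1.684 1.062
v 1.993 2.182 0.028
v 2.483 2.24 -0.409
v 3.238 0.856 0.254
v 2.747 0.798 0.692
v 2.579 2.4 -0.183
v 3.333 1.016 0.481
v 2.558 2.518 0.086
v 3.313 1.134 0.749
v 2.425 2.569 0.343
v 3.18 1.185 1.006
v 2.207 2.543 0.538
v 2.962 1.159 1.201
v 1.946 2.446 0.632
v 2.701 1.062 1.295
v 1.695 2.296 0.606
v 2.449 0.912 1.269
v 1.502 2.124 0.466
v 2.257 0.74 1.129
v 1.407 1.964 0.239
v 2.161 0.58 0.903
v 1.427 1.846 -0.029
v 2.182 0.462 0.634
v 1.56 1.795 -0.286
v 2.315 0.411 0.377
v 1.778 1.821 -0.481
v 2.533 0.437 0.182
v 2.039 1.918 -0.575
v 2.794 0.534 0.088
v 2.291 2.068 -0.549
v 3.045 0.684 0.114
v 1.321 3.927 -1.849
v 1.557 4.266 -1.414
v 2.215 3.173 -0.916
v 1.979 2.833 -1.351
v 1.199 4.108 -1.29
v 1.857 3.014 -0.792
v 0.898 3.864 -1.427
v 1.557 2.77 -0.93
v 0.796 3.65 -1.762
v 1.454 2.556 -1.265
v 0.939 3.566 -2.137
v 1.597 2.472 -1.64
v 1.26 3.65 -2.377
v 1.919 2.556 -1.88
v 1.61 3.864 -2.37
v 2.269 2.77 -1.873
v 1.825 4.108 -2.119
v 2.483 3.014 -1.622
v 1.804 4.266 -1.741
v 2.462 3.173 -1.244
f 1 38 17
f 38 12 41
f 17 41 6
f 38 41 17
f 1 17 13
f 17 6 18
f 13 18 2
f 17 18 13
f 1 13 22
f 13 2 23
f 22 23 8
f 13 23 22
f 1 22 34
f 22 8 37
f 34 37 11
f 22 37 34
f 1 34 38
f 34 11 42
f 38 42 12
f 34 42 38
f 2 18 29
f 18 6 32
f 29 32 10
f 18 32 29
f 6 41 19
f 41 12 40
f 19 40 5
f 41 40 19
f 12 42 39
f 42 11 35
f 39 35 3
f 42 35 39
f 11 37 36
f 37 8 24
f 36 24 7
f 37 24 36
f 8 23 28
f 23 2 25
f 28 25 9
f 23 25 28
f 4 30 16
f 30 10 31
f 16 31 5
f 30 31 16
f 4 16 14
f 16 5 15
f 14 15 3
f 16 15 14
f 4 14 21
f 14 3 20
f 21 20 7
f 14 20 21
f 4 21 26
f 21 7 27
f 26 27 9
f 21 27 26
f 4 26 30
f 26 9 33
f 30 33 10
f 26 33 30
f 5 31 19
f 31 10 32
f 19 32 6
f 31 32 19
f 3 15 39
f 15 5 40
f 39 40 12
f 15 40 39
f 7 20 36
f 20 3 35
f 36 35 11
f 20 35 36
f 9 27 28
f 27 7 24
f 28 24 8
f 27 24 28
f 10 33 29
f 33 9 25
f 29 25 2
f 33 25 29
f 44 43 46
f 44 46 45
f 46 43 47
f 46 47 45
f 47 43 48
f 47 48 45
f 48 43 49
f 48 49 45
f 49 43 50
f 49 50 45
f 50 43 51
f 50 51 45
f 51 43 52
f 51 52 45
f 52 43 53
f 52 53 45
f 53 43 44
f 53 44 45
f 55 54 58
f 55 58 56
f 56 58 59
f 56 59 57
f 58 54 60
f 58 60 59
f 59 60 61
f 59 61 57
f 60 54 62
f 60 62 61
f 61 62 63
f 61 63 57
f 62 54 64
f 62 64 63
f 63 64 65
f 63 65 57
f 64 54 66
f 64 66 65
f 65 66 67
f 65 67 57
f 66 54 68
f 66 68 67
f 67 68 69
f 67 69 57
f 68 54 70
f 68 70 69
f 69 70 71
f 69 71 57
f 70 54 72
f 70 72 71
f 71 72 73
f 71 73 57
f 72 54 74
f 72 74 73
f 73 74 75
f 73 75 57
f 74 54 55
f 74 55 75
f 75 55 56
f 75 56 57
f 77 76 80
f 77 80 78
f 78 80 81
f 78 81 79
f 80 76 82
f 80 82 81
f 81 82 83
f 81 83 79
f 82 76 84
f 82 84 83
f 83 84 85
f 83 85 79
f 84 76 86
f 84 86 85
f 85 86 87
f 85 87 79
f 86 76 88
f 86 88 87
f 87 88 89
f 87 89 79
f 88 76 90
f 88 90 89
f 89 90 91
f 89 91 79
f 90 76 92
f 90 92 91
f 91 92 93
f 91 93 79
f 92 76 94
f 92 94 93
f 93 94 95
f 93 95 79
f 94 76 96
f 94 96 95
f 95 96 97
f 95 97 79
f 96 76 98
f 96 98 97
f 97 98 99
f 97 99 79
f 98 76 100
f 98 100 99
f 99 100 101
f 99 101 79
f 100 76 102
f 100 102 101
f 101 102 103
f 101 103 79
f 102 76 104
f 102 104 103
f 103 104 105
f 103 105 79
f 104 76 77
f 104 77 105
f 105 77 78
f 105 78 79
f 107 106 110
f 107 110 108
f 108 110 111
f 108 111 109
f 110 106 112
f 110 112 111
f 111 112 113
f 111 113 109
f 112 106 114
f 112 114 113
f 113 114 115
f 113 115 109
f 114 106 116
f 114 116 115
f 115 116 117
f 115 117 109
f 116 106 118
f 116 118 117
f 117 118 119
f 117 119 109
f 118 106 120
f 118 120 119
f 119 120 121
f 119 121 109
f 120 106 122
f 120 122 121
f 121 122 123
f 121 123 109
f 122 106 124
f 122 124 123
f 123 124 125
f 123 125 109
f 124 106 107
f 124 107 125
f 125 107 108
f 125 108 109



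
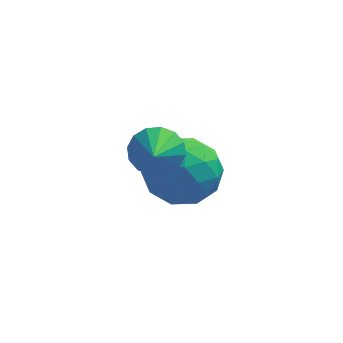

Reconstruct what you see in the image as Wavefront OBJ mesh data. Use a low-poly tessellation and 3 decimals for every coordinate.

v -0.66 4.083 -4.117
v 0.433 3.649 -3.888
v -1.393 2.991 -2.692
v -0.3 2.557 -2.463
v -0.553 3.703 -2.219
v -0.1 4.378 -3.099
v -0.86 2.262 -3.481
v -0.407 2.937 -4.361
v 0.31 2.524 -3.494
v 0.499 3.414 -2.714
v -1.459 3.226 -3.866
v -1.27 4.116 -3.086
v -0.049 3.962 -4.128
v -0.911 2.678 -2.452
v -1.06 3.352 -2.309
v -0.417 3.096 -2.174
v -0.362 4.39 -3.664
v 0.28 4.135 -3.529
v -0.3 4.167 -2.548
v -1.24 2.505 -3.051
v -0.598 2.25 -2.916
v -0.543 3.544 -4.406
v 0.1 3.288 -4.271
v -0.66 2.473 -4.032
v 0.521 3.045 -3.761
v 0.09 2.403 -2.924
v -0.239 2.23 -3.522
v 0.027 2.627 -4.04
v 0.632 3.569 -3.303
v 0.201 2.927 -2.465
v 0.053 3.6 -2.322
v 0.319 3.997 -2.839
v 0.56 2.907 -3.071
v -1.161 3.713 -4.115
v -1.592 3.071 -3.277
v -1.279 2.643 -3.741
v -1.013 3.04 -4.258
v -1.05 4.237 -3.656
v -1.481 3.595 -2.819
v -0.987 4.013 -2.54
v -0.721 4.41 -3.058
v -1.52 3.733 -3.509
v -0.833 1.166 -0.664
v -0.495 0.816 -1.261
v -0.707 0.014 0.084
v -0.196 0.982 -1.056
v -0.068 1.197 -0.746
v -0.145 1.404 -0.414
v -0.406 1.548 -0.149
v -0.782 1.589 -0.023
v -1.171 1.517 -0.068
v -1.47 1.351 -0.273
v -1.598 1.135 -0.583
v -1.521 0.928 -0.915
v -1.26 0.785 -1.179
v -0.884 0.744 -1.306
f 1 38 17
f 38 12 41
f 17 41 6
f 38 41 17
f 1 17 13
f 17 6 18
f 13 18 2
f 17 18 13
f 1 13 22
f 13 2 23
f 22 23 8
f 13 23 22
f 1 22 34
f 22 8 37
f 34 37 11
f 22 37 34
f 1 34 38
f 34 11 42
f 38 42 12
f 34 42 38
f 2 18 29
f 18 6 32
f 29 32 10
f 18 32 29
f 6 41 19
f 41 12 40
f 19 40 5
f 41 40 19
f 12 42 39
f 42 11 35
f 39 35 3
f 42 35 39
f 11 37 36
f 37 8 24
f 36 24 7
f 37 24 36
f 8 23 28
f 23 2 25
f 28 25 9
f 23 25 28
f 4 30 16
f 30 10 31
f 16 31 5
f 30 31 16
f 4 16 14
f 16 5 15
f 14 15 3
f 16 15 14
f 4 14 21
f 14 3 20
f 21 20 7
f 14 20 21
f 4 21 26
f 21 7 27
f 26 27 9
f 21 27 26
f 4 26 30
f 26 9 33
f 30 33 10
f 26 33 30
f 5 31 19
f 31 10 32
f 19 32 6
f 31 32 19
f 3 15 39
f 15 5 40
f 39 40 12
f 15 40 39
f 7 20 36
f 20 3 35
f 36 35 11
f 20 35 36
f 9 27 28
f 27 7 24
f 28 24 8
f 27 24 28
f 10 33 29
f 33 9 25
f 29 25 2
f 33 25 29
f 44 43 46
f 44 46 45
f 46 43 47
f 46 47 45
f 47 43 48
f 47 48 45
f 48 43 49
f 48 49 45
f 49 43 50
f 49 50 45
f 50 43 51
f 50 51 45
f 51 43 52
f 51 52 45
f 52 43 53
f 52 53 45
f 53 43 54
f 53 54 45
f 54 43 55
f 54 55 45
f 55 43 56
f 55 56 45
f 56 43 44
f 56 44 45



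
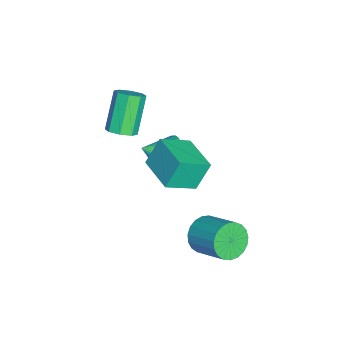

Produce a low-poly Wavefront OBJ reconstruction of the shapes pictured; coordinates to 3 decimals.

v 3.264 -1.469 3.042
v 2.839 -0.931 4.297
v 2.513 -0.323 2.296
v 2.087 0.215 3.551
v 4.773 -0.435 3.109
v 4.347 0.103 4.364
v 4.021 0.711 2.363
v 3.596 1.249 3.618
v -1.087 -1.154 -0.972
v -0.093 -0.914 -1.088
v -0.733 -2.286 -0.268
v -0.179 -0.726 -0.743
v -0.404 -0.604 -0.433
v -0.733 -0.565 -0.205
v -1.116 -0.616 -0.094
v -1.494 -0.749 -0.117
v -1.811 -0.944 -0.27
v -2.018 -1.17 -0.53
v -2.082 -1.394 -0.857
v -1.996 -1.582 -1.202
v -1.771 -1.704 -1.512
v -1.442 -1.743 -1.74
v -1.059 -1.692 -1.85
v -0.681 -1.559 -1.828
v -0.364 -1.364 -1.675
v -0.157 -1.138 -1.415
v -0.389 -3.097 1.148
v 0.187 -3.054 1.561
v -0.995 -2.839 3.185
v -1.571 -2.883 2.772
v 0.024 -2.568 1.379
v -1.158 -2.353 3.003
v -0.38 -2.393 1.061
v -1.562 -2.178 2.685
v -0.79 -2.63 0.794
v -1.972 -2.415 2.419
v -0.965 -3.141 0.735
v -2.147 -2.926 2.359
v -0.802 -3.627 0.917
v -1.984 -3.412 2.541
v -0.398 -3.802 1.235
v -1.58 -3.587 2.859
v 0.012 -3.565 1.501
v -1.17 -3.35 3.126
v 3.137 0.986 -1.869
v 3.854 0.764 -2.401
v 4.82 1.972 -1.604
v 4.103 2.194 -1.071
v 3.683 1.037 -2.608
v 4.649 2.245 -1.81
v 3.418 1.302 -2.686
v 4.384 2.509 -1.889
v 3.104 1.511 -2.624
v 4.07 2.719 -1.826
v 2.796 1.63 -2.43
v 3.762 2.838 -1.633
v 2.547 1.637 -2.14
v 3.513 2.845 -1.343
v 2.4 1.532 -1.803
v 3.366 2.74 -1.005
v 2.38 1.333 -1.477
v 3.346 2.541 -0.68
v 2.492 1.073 -1.219
v 3.457 2.281 -0.422
v 2.715 0.799 -1.073
v 3.68 2.006 -0.276
v 3.011 0.557 -1.065
v 3.976 1.764 -0.268
v 3.329 0.389 -1.196
v 4.294 1.596 -0.398
v 3.613 0.324 -1.443
v 4.579 1.532 -0.645
v 3.816 0.374 -1.764
v 4.782 1.582 -0.966
v 3.901 0.53 -2.103
v 4.867 1.737 -1.305
f 2 4 1
f 5 2 1
f 1 4 3
f 3 5 1
f 2 8 4
f 6 2 5
f 6 8 2
f 4 8 3
f 7 5 3
f 3 8 7
f 7 6 5
f 8 6 7
f 10 9 12
f 10 12 11
f 12 9 13
f 12 13 11
f 13 9 14
f 13 14 11
f 14 9 15
f 14 15 11
f 15 9 16
f 15 16 11
f 16 9 17
f 16 17 11
f 17 9 18
f 17 18 11
f 18 9 19
f 18 19 11
f 19 9 20
f 19 20 11
f 20 9 21
f 20 21 11
f 21 9 22
f 21 22 11
f 22 9 23
f 22 23 11
f 23 9 24
f 23 24 11
f 24 9 25
f 24 25 11
f 25 9 26
f 25 26 11
f 26 9 10
f 26 10 11
f 28 27 31
f 28 31 29
f 29 31 32
f 29 32 30
f 31 27 33
f 31 33 32
f 32 33 34
f 32 34 30
f 33 27 35
f 33 35 34
f 34 35 36
f 34 36 30
f 35 27 37
f 35 37 36
f 36 37 38
f 36 38 30
f 37 27 39
f 37 39 38
f 38 39 40
f 38 40 30
f 39 27 41
f 39 41 40
f 40 41 42
f 40 42 30
f 41 27 43
f 41 43 42
f 42 43 44
f 42 44 30
f 43 27 28
f 43 28 44
f 44 28 29
f 44 29 30
f 46 45 49
f 46 49 47
f 47 49 50
f 47 50 48
f 49 45 51
f 49 51 50
f 50 51 52
f 50 52 48
f 51 45 53
f 51 53 52
f 52 53 54
f 52 54 48
f 53 45 55
f 53 55 54
f 54 55 56
f 54 56 48
f 55 45 57
f 55 57 56
f 56 57 58
f 56 58 48
f 57 45 59
f 57 59 58
f 58 59 60
f 58 60 48
f 59 45 61
f 59 61 60
f 60 61 62
f 60 62 48
f 61 45 63
f 61 63 62
f 62 63 64
f 62 64 48
f 63 45 65
f 63 65 64
f 64 65 66
f 64 66 48
f 65 45 67
f 65 67 66
f 66 67 68
f 66 68 48
f 67 45 69
f 67 69 68
f 68 69 70
f 68 70 48
f 69 45 71
f 69 71 70
f 70 71 72
f 70 72 48
f 71 45 73
f 71 73 72
f 72 73 74
f 72 74 48
f 73 45 75
f 73 75 74
f 74 75 76
f 74 76 48
f 75 45 46
f 75 46 76
f 76 46 47
f 76 47 48



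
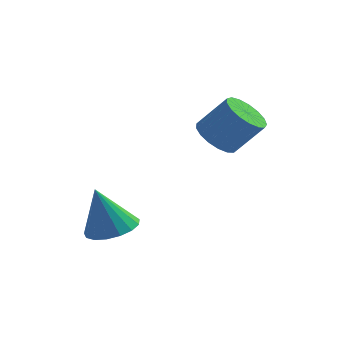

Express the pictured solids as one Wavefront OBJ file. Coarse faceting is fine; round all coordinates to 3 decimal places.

v 2.412 -0.408 1.354
v 3.087 -0.711 0.823
v 4.123 -0.595 2.076
v 3.448 -0.292 2.606
v 3.1 -0.278 0.772
v 4.136 -0.163 2.025
v 2.956 0.124 0.855
v 3.992 0.24 2.107
v 2.687 0.405 1.051
v 3.723 0.521 2.304
v 2.355 0.5 1.317
v 3.392 0.615 2.57
v 2.036 0.386 1.591
v 3.073 0.502 2.844
v 1.803 0.091 1.811
v 2.84 0.207 3.064
v 1.71 -0.318 1.926
v 2.746 -0.203 3.179
v 1.777 -0.748 1.91
v 2.814 -0.633 3.163
v 1.99 -1.1 1.766
v 3.026 -0.985 3.019
v 2.299 -1.294 1.528
v 3.336 -1.178 2.781
v 2.634 -1.284 1.25
v 3.671 -1.169 2.503
v 2.918 -1.074 0.996
v 3.955 -0.958 2.249
v -0.63 -3.309 -1.858
v 0.175 -3.835 -1.621
v -1.19 -3.351 -0.042
v 0.314 -3.385 -1.568
v 0.236 -2.917 -1.582
v -0.04 -2.54 -1.658
v -0.451 -2.339 -1.78
v -0.904 -2.36 -1.92
v -1.293 -2.599 -2.046
v -1.531 -3 -2.128
v -1.562 -3.473 -2.149
v -1.38 -3.908 -2.102
v -1.026 -4.206 -2
v -0.582 -4.298 -1.865
v -0.148 -4.164 -1.728
f 2 1 5
f 2 5 3
f 3 5 6
f 3 6 4
f 5 1 7
f 5 7 6
f 6 7 8
f 6 8 4
f 7 1 9
f 7 9 8
f 8 9 10
f 8 10 4
f 9 1 11
f 9 11 10
f 10 11 12
f 10 12 4
f 11 1 13
f 11 13 12
f 12 13 14
f 12 14 4
f 13 1 15
f 13 15 14
f 14 15 16
f 14 16 4
f 15 1 17
f 15 17 16
f 16 17 18
f 16 18 4
f 17 1 19
f 17 19 18
f 18 19 20
f 18 20 4
f 19 1 21
f 19 21 20
f 20 21 22
f 20 22 4
f 21 1 23
f 21 23 22
f 22 23 24
f 22 24 4
f 23 1 25
f 23 25 24
f 24 25 26
f 24 26 4
f 25 1 27
f 25 27 26
f 26 27 28
f 26 28 4
f 27 1 2
f 27 2 28
f 28 2 3
f 28 3 4
f 30 29 32
f 30 32 31
f 32 29 33
f 32 33 31
f 33 29 34
f 33 34 31
f 34 29 35
f 34 35 31
f 35 29 36
f 35 36 31
f 36 29 37
f 36 37 31
f 37 29 38
f 37 38 31
f 38 29 39
f 38 39 31
f 39 29 40
f 39 40 31
f 40 29 41
f 40 41 31
f 41 29 42
f 41 42 31
f 42 29 43
f 42 43 31
f 43 29 30
f 43 30 31



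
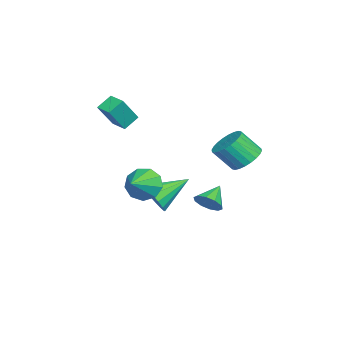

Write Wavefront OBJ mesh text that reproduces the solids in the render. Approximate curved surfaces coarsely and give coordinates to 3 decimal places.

v -2.413 3.502 0.355
v -1.553 3.813 0.525
v -1.428 2.85 1.655
v -2.287 2.538 1.485
v -1.751 4.034 0.735
v -1.626 3.07 1.865
v -2.05 4.173 0.887
v -1.924 3.209 2.017
v -2.404 4.21 0.958
v -2.278 3.246 2.088
v -2.759 4.139 0.937
v -2.634 3.176 2.067
v -3.062 3.971 0.828
v -2.936 3.008 1.957
v -3.266 3.732 0.646
v -3.14 2.769 1.776
v -3.34 3.457 0.421
v -3.214 2.494 1.55
v -3.272 3.19 0.185
v -3.147 2.227 1.315
v -3.074 2.97 -0.025
v -2.949 2.006 1.105
v -2.776 2.831 -0.177
v -2.65 1.867 0.953
v -2.422 2.794 -0.248
v -2.296 1.83 0.882
v -2.066 2.864 -0.227
v -1.941 1.901 0.903
v -1.764 3.032 -0.117
v -1.638 2.069 1.012
v -1.56 3.271 0.064
v -1.434 2.308 1.194
v -1.486 3.546 0.29
v -1.36 2.583 1.419
v -2.353 1.659 -2.755
v -1.897 1.632 -2.124
v -3.367 2.081 -2.005
v -1.857 2.071 -2.317
v -2.007 2.353 -2.679
v -2.289 2.37 -3.069
v -2.596 2.115 -3.34
v -2.81 1.686 -3.387
v -2.85 1.246 -3.193
v -2.7 0.964 -2.832
v -2.418 0.947 -2.442
v -2.111 1.202 -2.171
v -2.58 -3.012 2.155
v -3.163 -2.469 2.727
v -1.97 -2.298 2.1
v -2.553 -1.756 2.671
v -1.787 -3.584 3.509
v -2.37 -3.042 4.08
v -1.177 -2.871 3.453
v -1.76 -2.328 4.025
v 0.331 -0.954 -0.432
v 0.779 -0.298 -1.007
v 1.649 -1.306 0.192
v 0.585 -0.007 -0.434
v 0.273 -0.16 0.139
v -0.012 -0.684 0.445
v -0.137 -1.334 0.34
v -0.042 -1.807 -0.126
v 0.227 -1.88 -0.735
v 0.545 -1.52 -1.203
v 0.763 -0.895 -1.31
v -3.028 -1.134 -2.97
v -2.249 -1.053 -2.347
v -3.992 0.454 -1.97
v -2.138 -0.737 -2.742
v -2.266 -0.528 -3.198
v -2.597 -0.481 -3.593
v -3.044 -0.609 -3.82
v -3.487 -0.878 -3.82
v -3.806 -1.215 -3.592
v -3.917 -1.531 -3.197
v -3.789 -1.741 -2.741
v -3.458 -1.787 -2.346
v -3.011 -1.659 -2.119
v -2.569 -1.39 -2.119
f 2 1 5
f 2 5 3
f 3 5 6
f 3 6 4
f 5 1 7
f 5 7 6
f 6 7 8
f 6 8 4
f 7 1 9
f 7 9 8
f 8 9 10
f 8 10 4
f 9 1 11
f 9 11 10
f 10 11 12
f 10 12 4
f 11 1 13
f 11 13 12
f 12 13 14
f 12 14 4
f 13 1 15
f 13 15 14
f 14 15 16
f 14 16 4
f 15 1 17
f 15 17 16
f 16 17 18
f 16 18 4
f 17 1 19
f 17 19 18
f 18 19 20
f 18 20 4
f 19 1 21
f 19 21 20
f 20 21 22
f 20 22 4
f 21 1 23
f 21 23 22
f 22 23 24
f 22 24 4
f 23 1 25
f 23 25 24
f 24 25 26
f 24 26 4
f 25 1 27
f 25 27 26
f 26 27 28
f 26 28 4
f 27 1 29
f 27 29 28
f 28 29 30
f 28 30 4
f 29 1 31
f 29 31 30
f 30 31 32
f 30 32 4
f 31 1 33
f 31 33 32
f 32 33 34
f 32 34 4
f 33 1 2
f 33 2 34
f 34 2 3
f 34 3 4
f 36 35 38
f 36 38 37
f 38 35 39
f 38 39 37
f 39 35 40
f 39 40 37
f 40 35 41
f 40 41 37
f 41 35 42
f 41 42 37
f 42 35 43
f 42 43 37
f 43 35 44
f 43 44 37
f 44 35 45
f 44 45 37
f 45 35 46
f 45 46 37
f 46 35 36
f 46 36 37
f 48 50 47
f 51 48 47
f 47 50 49
f 49 51 47
f 48 54 50
f 52 48 51
f 52 54 48
f 50 54 49
f 53 51 49
f 49 54 53
f 53 52 51
f 54 52 53
f 56 55 58
f 56 58 57
f 58 55 59
f 58 59 57
f 59 55 60
f 59 60 57
f 60 55 61
f 60 61 57
f 61 55 62
f 61 62 57
f 62 55 63
f 62 63 57
f 63 55 64
f 63 64 57
f 64 55 65
f 64 65 57
f 65 55 56
f 65 56 57
f 67 66 69
f 67 69 68
f 69 66 70
f 69 70 68
f 70 66 71
f 70 71 68
f 71 66 72
f 71 72 68
f 72 66 73
f 72 73 68
f 73 66 74
f 73 74 68
f 74 66 75
f 74 75 68
f 75 66 76
f 75 76 68
f 76 66 77
f 76 77 68
f 77 66 78
f 77 78 68
f 78 66 79
f 78 79 68
f 79 66 67
f 79 67 68



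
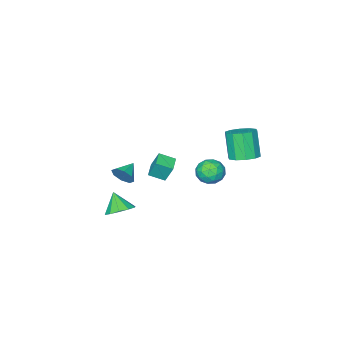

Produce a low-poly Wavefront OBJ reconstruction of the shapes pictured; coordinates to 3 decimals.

v 3.995 -0.526 -1.81
v 4.534 0.048 -1.297
v 3.825 -1.334 -0.73
v 3.984 0.228 -1.248
v 3.438 0.12 -1.415
v 3.104 -0.235 -1.732
v 3.111 -0.7 -2.079
v 3.455 -1.099 -2.324
v 4.006 -1.279 -2.372
v 4.552 -1.172 -2.206
v 4.885 -0.817 -1.889
v 4.878 -0.351 -1.541
v 3.486 1.638 3.151
v 3.29 2.082 4.249
v 2.839 2.322 2.759
v 2.643 2.766 3.857
v 4.257 2.294 3.023
v 4.061 2.738 4.121
v 3.61 2.978 2.631
v 3.414 3.422 3.729
v -2.528 2.8 1.541
v -1.634 2.484 1.599
v -1.998 1.765 3.297
v -2.892 2.08 3.239
v -1.65 3.026 1.824
v -2.014 2.307 3.523
v -2.002 3.481 1.942
v -2.366 2.762 3.64
v -2.555 3.676 1.906
v -2.918 2.957 3.605
v -3.097 3.536 1.731
v -3.461 2.817 3.429
v -3.422 3.115 1.483
v -3.786 2.396 3.181
v -3.406 2.573 1.257
v -3.77 1.854 2.956
v -3.054 2.118 1.14
v -3.418 1.399 2.838
v -2.502 1.923 1.175
v -2.865 1.204 2.874
v -1.959 2.063 1.351
v -2.323 1.344 3.049
v 1.447 -3.392 -1.639
v 1.783 -3.615 -0.96
v 0.353 -3.708 -1.201
v 1.617 -3.033 -0.956
v 1.351 -2.662 -1.352
v 1.141 -2.718 -1.917
v 1.111 -3.169 -2.318
v 1.277 -3.751 -2.322
v 1.543 -4.122 -1.926
v 1.753 -4.066 -1.361
v -4.429 -0.828 -2.934
v -3.456 -0.775 -3.01
v -4.324 -2.385 -2.67
v -3.351 -2.332 -2.746
v -3.804 -1.926 -1.981
v -3.869 -0.964 -2.144
v -3.911 -2.196 -3.536
v -3.976 -1.234 -3.699
v -3.136 -1.621 -3.382
v -3.069 -1.454 -2.421
v -4.711 -1.706 -3.259
v -4.644 -1.539 -2.298
v -3.952 -0.665 -2.995
v -3.828 -2.495 -2.685
v -4.095 -2.256 -2.235
v -3.523 -2.225 -2.28
v -4.194 -0.776 -2.486
v -3.622 -0.745 -2.531
v -3.827 -1.421 -1.926
v -4.158 -2.415 -3.149
v -3.586 -2.384 -3.194
v -4.257 -0.935 -3.4
v -3.685 -0.904 -3.445
v -3.953 -1.739 -3.754
v -3.191 -1.131 -3.259
v -3.13 -2.046 -3.104
v -3.459 -1.966 -3.568
v -3.497 -1.401 -3.664
v -3.152 -1.033 -2.694
v -3.091 -1.948 -2.539
v -3.357 -1.709 -2.089
v -3.395 -1.144 -2.185
v -2.964 -1.53 -2.912
v -4.689 -1.212 -3.141
v -4.628 -2.127 -2.986
v -4.385 -2.016 -3.495
v -4.423 -1.451 -3.591
v -4.65 -1.114 -2.576
v -4.589 -2.029 -2.421
v -4.283 -1.759 -2.016
v -4.321 -1.194 -2.112
v -4.816 -1.63 -2.768
f 2 1 4
f 2 4 3
f 4 1 5
f 4 5 3
f 5 1 6
f 5 6 3
f 6 1 7
f 6 7 3
f 7 1 8
f 7 8 3
f 8 1 9
f 8 9 3
f 9 1 10
f 9 10 3
f 10 1 11
f 10 11 3
f 11 1 12
f 11 12 3
f 12 1 2
f 12 2 3
f 14 16 13
f 17 14 13
f 13 16 15
f 15 17 13
f 14 20 16
f 18 14 17
f 18 20 14
f 16 20 15
f 19 17 15
f 15 20 19
f 19 18 17
f 20 18 19
f 22 21 25
f 22 25 23
f 23 25 26
f 23 26 24
f 25 21 27
f 25 27 26
f 26 27 28
f 26 28 24
f 27 21 29
f 27 29 28
f 28 29 30
f 28 30 24
f 29 21 31
f 29 31 30
f 30 31 32
f 30 32 24
f 31 21 33
f 31 33 32
f 32 33 34
f 32 34 24
f 33 21 35
f 33 35 34
f 34 35 36
f 34 36 24
f 35 21 37
f 35 37 36
f 36 37 38
f 36 38 24
f 37 21 39
f 37 39 38
f 38 39 40
f 38 40 24
f 39 21 41
f 39 41 40
f 40 41 42
f 40 42 24
f 41 21 22
f 41 22 42
f 42 22 23
f 42 23 24
f 44 43 46
f 44 46 45
f 46 43 47
f 46 47 45
f 47 43 48
f 47 48 45
f 48 43 49
f 48 49 45
f 49 43 50
f 49 50 45
f 50 43 51
f 50 51 45
f 51 43 52
f 51 52 45
f 52 43 44
f 52 44 45
f 53 90 69
f 90 64 93
f 69 93 58
f 90 93 69
f 53 69 65
f 69 58 70
f 65 70 54
f 69 70 65
f 53 65 74
f 65 54 75
f 74 75 60
f 65 75 74
f 53 74 86
f 74 60 89
f 86 89 63
f 74 89 86
f 53 86 90
f 86 63 94
f 90 94 64
f 86 94 90
f 54 70 81
f 70 58 84
f 81 84 62
f 70 84 81
f 58 93 71
f 93 64 92
f 71 92 57
f 93 92 71
f 64 94 91
f 94 63 87
f 91 87 55
f 94 87 91
f 63 89 88
f 89 60 76
f 88 76 59
f 89 76 88
f 60 75 80
f 75 54 77
f 80 77 61
f 75 77 80
f 56 82 68
f 82 62 83
f 68 83 57
f 82 83 68
f 56 68 66
f 68 57 67
f 66 67 55
f 68 67 66
f 56 66 73
f 66 55 72
f 73 72 59
f 66 72 73
f 56 73 78
f 73 59 79
f 78 79 61
f 73 79 78
f 56 78 82
f 78 61 85
f 82 85 62
f 78 85 82
f 57 83 71
f 83 62 84
f 71 84 58
f 83 84 71
f 55 67 91
f 67 57 92
f 91 92 64
f 67 92 91
f 59 72 88
f 72 55 87
f 88 87 63
f 72 87 88
f 61 79 80
f 79 59 76
f 80 76 60
f 79 76 80
f 62 85 81
f 85 61 77
f 81 77 54
f 85 77 81



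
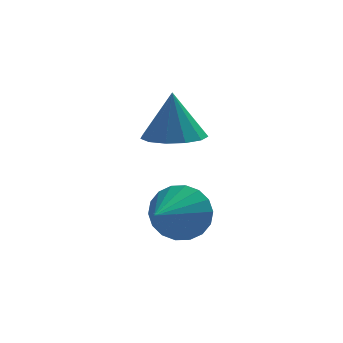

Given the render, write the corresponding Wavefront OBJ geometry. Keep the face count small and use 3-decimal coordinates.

v 0.911 -2.266 -1.031
v 1.128 -2.639 -1.752
v 0.309 -3.474 -0.589
v 1.423 -2.705 -1.532
v 1.616 -2.684 -1.213
v 1.67 -2.581 -0.858
v 1.573 -2.415 -0.537
v 1.346 -2.22 -0.314
v 1.032 -2.034 -0.233
v 0.694 -1.894 -0.31
v 0.399 -1.827 -0.53
v 0.205 -1.848 -0.849
v 0.152 -1.951 -1.205
v 0.248 -2.117 -1.526
v 0.476 -2.312 -1.749
v 0.79 -2.498 -1.829
v 0.763 -0.322 0.699
v 1.588 -0.406 0.734
v 0.717 -0.178 2.121
v 1.504 0.052 0.685
v 1.184 0.391 0.64
v 0.731 0.503 0.615
v 0.288 0.354 0.615
v -0.004 -0.01 0.643
v -0.053 -0.473 0.688
v 0.157 -0.888 0.737
v 0.56 -1.123 0.774
v 1.027 -1.104 0.787
v 1.41 -0.836 0.772
f 2 1 4
f 2 4 3
f 4 1 5
f 4 5 3
f 5 1 6
f 5 6 3
f 6 1 7
f 6 7 3
f 7 1 8
f 7 8 3
f 8 1 9
f 8 9 3
f 9 1 10
f 9 10 3
f 10 1 11
f 10 11 3
f 11 1 12
f 11 12 3
f 12 1 13
f 12 13 3
f 13 1 14
f 13 14 3
f 14 1 15
f 14 15 3
f 15 1 16
f 15 16 3
f 16 1 2
f 16 2 3
f 18 17 20
f 18 20 19
f 20 17 21
f 20 21 19
f 21 17 22
f 21 22 19
f 22 17 23
f 22 23 19
f 23 17 24
f 23 24 19
f 24 17 25
f 24 25 19
f 25 17 26
f 25 26 19
f 26 17 27
f 26 27 19
f 27 17 28
f 27 28 19
f 28 17 29
f 28 29 19
f 29 17 18
f 29 18 19



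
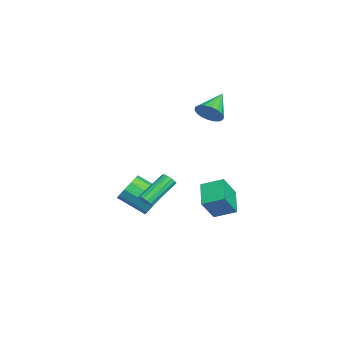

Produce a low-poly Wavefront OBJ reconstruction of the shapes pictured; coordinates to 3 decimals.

v -1.399 2.226 -2.678
v -1.262 3.493 -2.148
v 0.13 2.357 -3.386
v 0.267 3.624 -2.856
v -0.707 1.576 -1.304
v -0.57 2.843 -0.774
v 0.822 1.707 -2.012
v 0.959 2.974 -1.482
v -3.101 1.903 3.081
v -2.6 2.019 3.808
v -4.559 2.577 3.979
v -2.559 2.363 3.616
v -2.625 2.616 3.319
v -2.785 2.728 2.974
v -3.008 2.676 2.651
v -3.249 2.471 2.413
v -3.461 2.154 2.307
v -3.602 1.786 2.355
v -3.643 1.442 2.547
v -3.577 1.189 2.844
v -3.417 1.078 3.189
v -3.194 1.129 3.512
v -2.953 1.334 3.75
v -2.741 1.652 3.856
v -3.638 -1.128 -4.458
v -3.177 -1.688 -5.146
v -3.602 -3.333 -4.09
v -4.062 -2.772 -3.402
v -2.759 -1.524 -4.722
v -3.183 -3.169 -3.666
v -2.676 -1.208 -4.197
v -3.1 -2.853 -3.141
v -2.96 -0.862 -3.772
v -3.385 -2.507 -2.716
v -3.504 -0.617 -3.609
v -3.928 -2.262 -2.553
v -4.098 -0.567 -3.77
v -4.523 -2.212 -2.714
v -4.517 -0.731 -4.194
v -4.941 -2.376 -3.138
v -4.6 -1.047 -4.719
v -5.024 -2.692 -3.663
v -4.315 -1.393 -5.144
v -4.74 -3.038 -4.088
v -3.772 -1.638 -5.307
v -4.196 -3.283 -4.251
v -0.834 -1.475 -2.817
v -0.462 -1.142 -2.788
v -1.674 0.108 -1.613
v -2.046 -0.225 -1.643
v -0.612 -1.073 -3.016
v -1.824 0.177 -1.841
v -0.833 -1.132 -3.181
v -2.045 0.118 -2.006
v -1.054 -1.3 -3.231
v -2.266 -0.05 -2.056
v -1.205 -1.523 -3.149
v -2.417 -0.273 -1.974
v -1.239 -1.731 -2.962
v -2.45 -0.481 -1.787
v -1.144 -1.858 -2.729
v -2.355 -0.608 -1.554
v -0.95 -1.863 -2.524
v -2.162 -0.613 -1.35
v -0.72 -1.745 -2.412
v -1.932 -0.495 -1.238
v -0.526 -1.541 -2.429
v -1.738 -0.292 -1.254
v -0.43 -1.317 -2.569
v -1.642 -0.067 -1.394
f 2 4 1
f 5 2 1
f 1 4 3
f 3 5 1
f 2 8 4
f 6 2 5
f 6 8 2
f 4 8 3
f 7 5 3
f 3 8 7
f 7 6 5
f 8 6 7
f 10 9 12
f 10 12 11
f 12 9 13
f 12 13 11
f 13 9 14
f 13 14 11
f 14 9 15
f 14 15 11
f 15 9 16
f 15 16 11
f 16 9 17
f 16 17 11
f 17 9 18
f 17 18 11
f 18 9 19
f 18 19 11
f 19 9 20
f 19 20 11
f 20 9 21
f 20 21 11
f 21 9 22
f 21 22 11
f 22 9 23
f 22 23 11
f 23 9 24
f 23 24 11
f 24 9 10
f 24 10 11
f 26 25 29
f 26 29 27
f 27 29 30
f 27 30 28
f 29 25 31
f 29 31 30
f 30 31 32
f 30 32 28
f 31 25 33
f 31 33 32
f 32 33 34
f 32 34 28
f 33 25 35
f 33 35 34
f 34 35 36
f 34 36 28
f 35 25 37
f 35 37 36
f 36 37 38
f 36 38 28
f 37 25 39
f 37 39 38
f 38 39 40
f 38 40 28
f 39 25 41
f 39 41 40
f 40 41 42
f 40 42 28
f 41 25 43
f 41 43 42
f 42 43 44
f 42 44 28
f 43 25 45
f 43 45 44
f 44 45 46
f 44 46 28
f 45 25 26
f 45 26 46
f 46 26 27
f 46 27 28
f 48 47 51
f 48 51 49
f 49 51 52
f 49 52 50
f 51 47 53
f 51 53 52
f 52 53 54
f 52 54 50
f 53 47 55
f 53 55 54
f 54 55 56
f 54 56 50
f 55 47 57
f 55 57 56
f 56 57 58
f 56 58 50
f 57 47 59
f 57 59 58
f 58 59 60
f 58 60 50
f 59 47 61
f 59 61 60
f 60 61 62
f 60 62 50
f 61 47 63
f 61 63 62
f 62 63 64
f 62 64 50
f 63 47 65
f 63 65 64
f 64 65 66
f 64 66 50
f 65 47 67
f 65 67 66
f 66 67 68
f 66 68 50
f 67 47 69
f 67 69 68
f 68 69 70
f 68 70 50
f 69 47 48
f 69 48 70
f 70 48 49
f 70 49 50



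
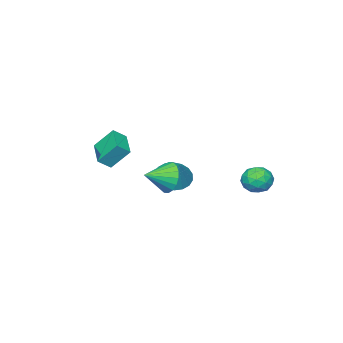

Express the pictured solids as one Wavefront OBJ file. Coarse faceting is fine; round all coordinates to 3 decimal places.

v 2.2 0.197 2.253
v 2.619 0.564 1.483
v 3.36 -0.297 2.647
v 2.655 0.875 1.767
v 2.6 1.052 2.147
v 2.467 1.059 2.548
v 2.281 0.896 2.89
v 2.079 0.594 3.107
v 1.901 0.214 3.154
v 1.782 -0.17 3.023
v 1.746 -0.482 2.739
v 1.801 -0.659 2.359
v 1.934 -0.666 1.957
v 2.12 -0.503 1.615
v 2.322 -0.201 1.398
v 2.5 0.18 1.351
v -0.586 -2.001 0.769
v 0.247 -2.496 0.732
v 0.006 -1.099 1.991
v 0.317 -2.171 0.457
v 0.207 -1.811 0.244
v -0.059 -1.489 0.136
v -0.43 -1.269 0.153
v -0.832 -1.194 0.292
v -1.185 -1.279 0.525
v -1.419 -1.506 0.807
v -1.489 -1.832 1.082
v -1.379 -2.192 1.294
v -1.112 -2.513 1.403
v -0.742 -2.734 1.386
v -0.34 -2.809 1.247
v 0.013 -2.724 1.014
v 0.765 -3.883 3.385
v 1.365 -4.198 3.897
v 1.758 -2.674 2.963
v 2.358 -2.989 3.476
v 1.282 -4.691 2.284
v 1.882 -5.006 2.797
v 2.275 -3.482 1.863
v 2.875 -3.797 2.375
v -2.611 2.099 1.347
v -2.207 2.514 0.722
v -1.433 2.026 2.058
v -1.029 2.441 1.433
v -1.602 2.848 1.914
v -2.331 2.893 1.475
v -1.309 1.647 1.305
v -2.038 1.692 0.866
v -1.403 2.235 0.696
v -1.584 2.977 1.072
v -2.056 1.563 1.708
v -2.237 2.305 2.084
v -2.512 2.313 0.972
v -1.128 2.227 1.808
v -1.464 2.466 2.091
v -1.227 2.71 1.723
v -2.585 2.536 1.414
v -2.348 2.78 1.047
v -1.992 2.976 1.748
v -1.292 1.76 1.733
v -1.055 2.004 1.366
v -2.413 1.83 1.057
v -2.176 2.074 0.689
v -1.648 1.564 1.032
v -1.803 2.393 0.59
v -1.11 2.35 1.008
v -1.275 1.883 0.933
v -1.703 1.909 0.674
v -1.909 2.829 0.811
v -1.217 2.786 1.229
v -1.554 3.025 1.511
v -1.982 3.052 1.253
v -1.437 2.665 0.796
v -2.423 1.754 1.551
v -1.731 1.711 1.969
v -1.658 1.488 1.527
v -2.086 1.515 1.269
v -2.53 2.19 1.772
v -1.837 2.147 2.19
v -1.937 2.631 2.106
v -2.365 2.657 1.847
v -2.203 1.875 1.984
f 2 1 4
f 2 4 3
f 4 1 5
f 4 5 3
f 5 1 6
f 5 6 3
f 6 1 7
f 6 7 3
f 7 1 8
f 7 8 3
f 8 1 9
f 8 9 3
f 9 1 10
f 9 10 3
f 10 1 11
f 10 11 3
f 11 1 12
f 11 12 3
f 12 1 13
f 12 13 3
f 13 1 14
f 13 14 3
f 14 1 15
f 14 15 3
f 15 1 16
f 15 16 3
f 16 1 2
f 16 2 3
f 18 17 20
f 18 20 19
f 20 17 21
f 20 21 19
f 21 17 22
f 21 22 19
f 22 17 23
f 22 23 19
f 23 17 24
f 23 24 19
f 24 17 25
f 24 25 19
f 25 17 26
f 25 26 19
f 26 17 27
f 26 27 19
f 27 17 28
f 27 28 19
f 28 17 29
f 28 29 19
f 29 17 30
f 29 30 19
f 30 17 31
f 30 31 19
f 31 17 32
f 31 32 19
f 32 17 18
f 32 18 19
f 34 36 33
f 37 34 33
f 33 36 35
f 35 37 33
f 34 40 36
f 38 34 37
f 38 40 34
f 36 40 35
f 39 37 35
f 35 40 39
f 39 38 37
f 40 38 39
f 41 78 57
f 78 52 81
f 57 81 46
f 78 81 57
f 41 57 53
f 57 46 58
f 53 58 42
f 57 58 53
f 41 53 62
f 53 42 63
f 62 63 48
f 53 63 62
f 41 62 74
f 62 48 77
f 74 77 51
f 62 77 74
f 41 74 78
f 74 51 82
f 78 82 52
f 74 82 78
f 42 58 69
f 58 46 72
f 69 72 50
f 58 72 69
f 46 81 59
f 81 52 80
f 59 80 45
f 81 80 59
f 52 82 79
f 82 51 75
f 79 75 43
f 82 75 79
f 51 77 76
f 77 48 64
f 76 64 47
f 77 64 76
f 48 63 68
f 63 42 65
f 68 65 49
f 63 65 68
f 44 70 56
f 70 50 71
f 56 71 45
f 70 71 56
f 44 56 54
f 56 45 55
f 54 55 43
f 56 55 54
f 44 54 61
f 54 43 60
f 61 60 47
f 54 60 61
f 44 61 66
f 61 47 67
f 66 67 49
f 61 67 66
f 44 66 70
f 66 49 73
f 70 73 50
f 66 73 70
f 45 71 59
f 71 50 72
f 59 72 46
f 71 72 59
f 43 55 79
f 55 45 80
f 79 80 52
f 55 80 79
f 47 60 76
f 60 43 75
f 76 75 51
f 60 75 76
f 49 67 68
f 67 47 64
f 68 64 48
f 67 64 68
f 50 73 69
f 73 49 65
f 69 65 42
f 73 65 69

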